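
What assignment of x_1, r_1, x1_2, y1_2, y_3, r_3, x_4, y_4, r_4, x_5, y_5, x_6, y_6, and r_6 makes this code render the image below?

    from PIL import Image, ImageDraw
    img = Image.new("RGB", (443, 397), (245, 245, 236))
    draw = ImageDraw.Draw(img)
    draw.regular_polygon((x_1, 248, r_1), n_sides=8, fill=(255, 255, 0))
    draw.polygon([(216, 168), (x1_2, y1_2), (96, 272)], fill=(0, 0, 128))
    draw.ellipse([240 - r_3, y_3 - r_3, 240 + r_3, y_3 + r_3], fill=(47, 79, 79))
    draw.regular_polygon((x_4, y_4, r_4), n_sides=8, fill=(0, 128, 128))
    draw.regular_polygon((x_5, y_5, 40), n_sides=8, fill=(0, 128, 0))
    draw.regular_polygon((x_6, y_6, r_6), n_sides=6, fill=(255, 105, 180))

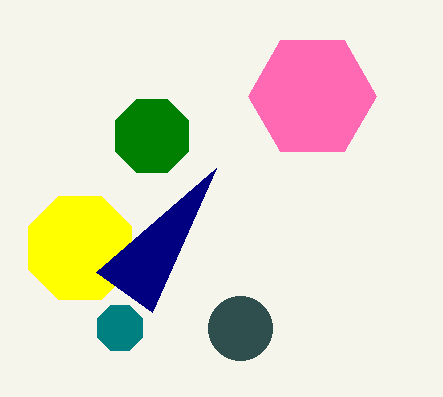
x_1 = 80, r_1 = 56, x1_2 = 152, y1_2 = 312, y_3 = 328, r_3 = 32, x_4 = 120, y_4 = 328, r_4 = 24, x_5 = 152, y_5 = 136, x_6 = 312, y_6 = 96, r_6 = 64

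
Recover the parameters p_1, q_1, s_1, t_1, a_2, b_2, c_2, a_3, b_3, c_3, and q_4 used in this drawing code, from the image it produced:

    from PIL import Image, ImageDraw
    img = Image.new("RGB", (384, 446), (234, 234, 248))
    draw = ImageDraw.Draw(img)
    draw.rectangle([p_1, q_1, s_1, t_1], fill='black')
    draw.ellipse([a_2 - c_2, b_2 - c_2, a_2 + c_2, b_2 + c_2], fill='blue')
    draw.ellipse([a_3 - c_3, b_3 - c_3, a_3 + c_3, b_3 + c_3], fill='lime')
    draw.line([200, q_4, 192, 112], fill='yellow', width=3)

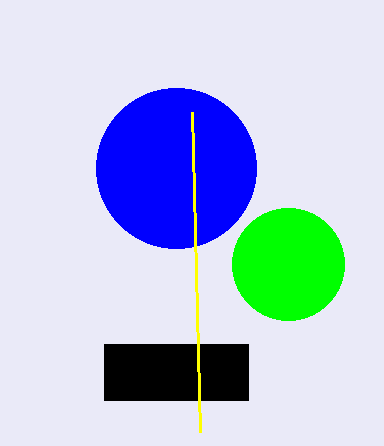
p_1 = 104; q_1 = 344; s_1 = 248; t_1 = 400; a_2 = 176; b_2 = 168; c_2 = 80; a_3 = 288; b_3 = 264; c_3 = 56; q_4 = 432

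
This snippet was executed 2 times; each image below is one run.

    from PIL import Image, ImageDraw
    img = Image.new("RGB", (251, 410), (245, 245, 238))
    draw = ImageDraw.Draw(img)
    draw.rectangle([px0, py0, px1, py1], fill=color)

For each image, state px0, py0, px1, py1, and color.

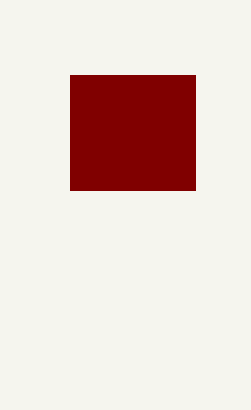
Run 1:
px0 = 70; py0 = 75; px1 = 195; py1 = 190; color = 'maroon'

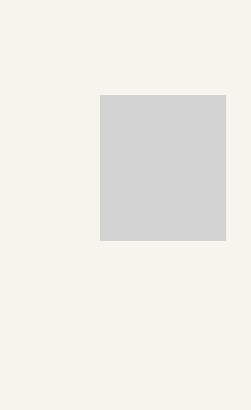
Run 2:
px0 = 100
py0 = 95
px1 = 225
py1 = 240
color = 'lightgray'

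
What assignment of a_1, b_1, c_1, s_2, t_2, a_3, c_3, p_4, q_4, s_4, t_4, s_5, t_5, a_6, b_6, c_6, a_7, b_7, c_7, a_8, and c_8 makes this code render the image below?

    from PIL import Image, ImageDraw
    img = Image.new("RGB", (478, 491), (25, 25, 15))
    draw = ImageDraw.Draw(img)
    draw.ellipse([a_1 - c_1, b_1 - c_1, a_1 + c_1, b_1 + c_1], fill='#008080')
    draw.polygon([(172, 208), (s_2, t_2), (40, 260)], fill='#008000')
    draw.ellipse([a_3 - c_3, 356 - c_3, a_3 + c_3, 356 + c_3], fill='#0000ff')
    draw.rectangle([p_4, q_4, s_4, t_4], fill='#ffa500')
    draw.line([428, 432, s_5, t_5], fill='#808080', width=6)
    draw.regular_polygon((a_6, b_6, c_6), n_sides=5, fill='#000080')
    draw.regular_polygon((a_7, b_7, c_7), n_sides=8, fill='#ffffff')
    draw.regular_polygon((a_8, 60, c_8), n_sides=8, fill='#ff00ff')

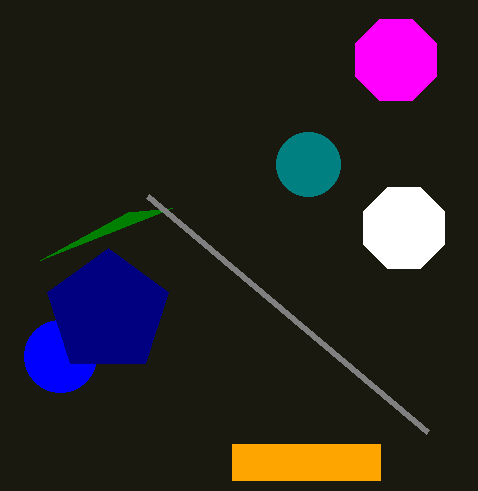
a_1 = 308; b_1 = 164; c_1 = 32; s_2 = 128; t_2 = 212; a_3 = 60; c_3 = 36; p_4 = 232; q_4 = 444; s_4 = 380; t_4 = 480; s_5 = 148; t_5 = 196; a_6 = 108; b_6 = 312; c_6 = 64; a_7 = 404; b_7 = 228; c_7 = 44; a_8 = 396; c_8 = 44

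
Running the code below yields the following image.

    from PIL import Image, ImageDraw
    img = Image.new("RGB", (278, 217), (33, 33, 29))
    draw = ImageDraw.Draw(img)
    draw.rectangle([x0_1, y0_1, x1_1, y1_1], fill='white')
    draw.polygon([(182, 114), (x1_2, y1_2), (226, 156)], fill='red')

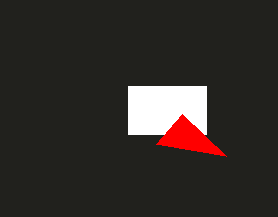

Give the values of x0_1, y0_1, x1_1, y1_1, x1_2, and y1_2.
x0_1 = 128, y0_1 = 86, x1_1 = 206, y1_1 = 134, x1_2 = 156, y1_2 = 144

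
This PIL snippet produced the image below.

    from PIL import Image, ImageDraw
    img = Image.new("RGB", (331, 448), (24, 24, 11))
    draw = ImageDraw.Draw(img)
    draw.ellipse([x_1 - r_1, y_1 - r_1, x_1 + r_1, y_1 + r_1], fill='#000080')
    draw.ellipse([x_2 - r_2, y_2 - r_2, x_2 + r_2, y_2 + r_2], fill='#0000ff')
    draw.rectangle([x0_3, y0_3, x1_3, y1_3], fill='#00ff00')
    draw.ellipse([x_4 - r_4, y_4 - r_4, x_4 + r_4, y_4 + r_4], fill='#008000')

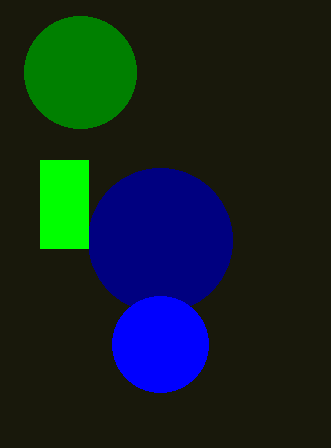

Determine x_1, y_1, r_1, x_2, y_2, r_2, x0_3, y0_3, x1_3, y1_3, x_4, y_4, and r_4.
x_1 = 160, y_1 = 240, r_1 = 72, x_2 = 160, y_2 = 344, r_2 = 48, x0_3 = 40, y0_3 = 160, x1_3 = 88, y1_3 = 248, x_4 = 80, y_4 = 72, r_4 = 56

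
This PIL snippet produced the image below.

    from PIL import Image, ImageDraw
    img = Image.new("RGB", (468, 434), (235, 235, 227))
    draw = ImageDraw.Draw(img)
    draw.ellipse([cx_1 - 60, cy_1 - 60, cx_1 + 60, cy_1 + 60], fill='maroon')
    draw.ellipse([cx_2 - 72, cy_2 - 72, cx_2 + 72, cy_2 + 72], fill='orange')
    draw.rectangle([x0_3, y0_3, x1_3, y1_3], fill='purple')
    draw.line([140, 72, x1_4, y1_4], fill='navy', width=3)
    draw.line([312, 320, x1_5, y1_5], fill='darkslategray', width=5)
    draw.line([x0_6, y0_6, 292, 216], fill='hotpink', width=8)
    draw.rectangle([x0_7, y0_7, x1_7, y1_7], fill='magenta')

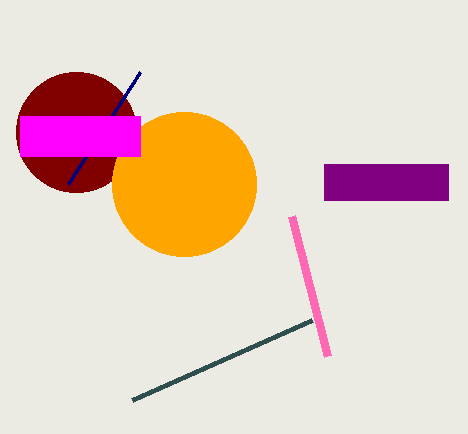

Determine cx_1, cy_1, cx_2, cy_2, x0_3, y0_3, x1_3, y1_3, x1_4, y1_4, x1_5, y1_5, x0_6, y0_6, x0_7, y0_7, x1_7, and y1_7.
cx_1 = 76, cy_1 = 132, cx_2 = 184, cy_2 = 184, x0_3 = 324, y0_3 = 164, x1_3 = 448, y1_3 = 200, x1_4 = 68, y1_4 = 184, x1_5 = 132, y1_5 = 400, x0_6 = 328, y0_6 = 356, x0_7 = 20, y0_7 = 116, x1_7 = 140, y1_7 = 156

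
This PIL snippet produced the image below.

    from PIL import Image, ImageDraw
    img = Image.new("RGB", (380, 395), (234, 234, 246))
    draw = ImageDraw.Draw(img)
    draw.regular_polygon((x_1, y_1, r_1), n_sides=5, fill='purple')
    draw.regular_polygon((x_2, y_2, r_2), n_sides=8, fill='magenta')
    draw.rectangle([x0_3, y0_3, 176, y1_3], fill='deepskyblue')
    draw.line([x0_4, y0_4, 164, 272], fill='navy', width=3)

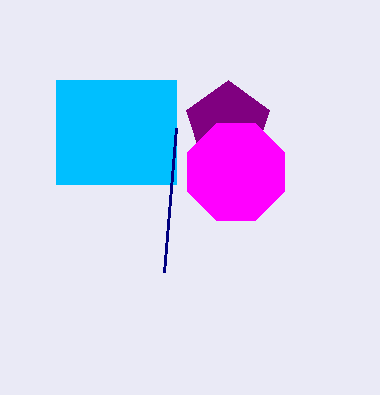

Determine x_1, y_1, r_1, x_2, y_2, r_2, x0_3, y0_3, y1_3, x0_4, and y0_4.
x_1 = 228
y_1 = 124
r_1 = 44
x_2 = 236
y_2 = 172
r_2 = 52
x0_3 = 56
y0_3 = 80
y1_3 = 184
x0_4 = 176
y0_4 = 128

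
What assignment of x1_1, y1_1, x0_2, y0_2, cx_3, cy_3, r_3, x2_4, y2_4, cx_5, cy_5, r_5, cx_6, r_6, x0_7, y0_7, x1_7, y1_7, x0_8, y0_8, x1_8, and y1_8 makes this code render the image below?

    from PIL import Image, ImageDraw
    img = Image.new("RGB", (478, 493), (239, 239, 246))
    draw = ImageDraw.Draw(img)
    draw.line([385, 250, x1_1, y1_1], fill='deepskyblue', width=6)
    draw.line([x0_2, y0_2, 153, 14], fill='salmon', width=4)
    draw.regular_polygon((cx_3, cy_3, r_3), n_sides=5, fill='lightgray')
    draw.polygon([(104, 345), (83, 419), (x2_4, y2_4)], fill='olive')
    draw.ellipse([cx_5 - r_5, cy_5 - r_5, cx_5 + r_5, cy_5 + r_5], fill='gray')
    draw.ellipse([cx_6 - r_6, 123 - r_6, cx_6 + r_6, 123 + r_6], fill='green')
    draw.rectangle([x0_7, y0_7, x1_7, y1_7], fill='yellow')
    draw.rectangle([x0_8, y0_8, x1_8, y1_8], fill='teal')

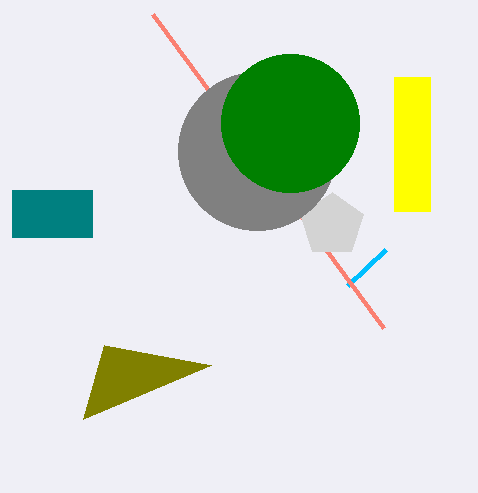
x1_1 = 347; y1_1 = 286; x0_2 = 384; y0_2 = 328; cx_3 = 332; cy_3 = 225; r_3 = 33; x2_4 = 211; y2_4 = 365; cx_5 = 257; cy_5 = 151; r_5 = 79; cx_6 = 290; r_6 = 69; x0_7 = 394; y0_7 = 77; x1_7 = 430; y1_7 = 211; x0_8 = 12; y0_8 = 190; x1_8 = 92; y1_8 = 237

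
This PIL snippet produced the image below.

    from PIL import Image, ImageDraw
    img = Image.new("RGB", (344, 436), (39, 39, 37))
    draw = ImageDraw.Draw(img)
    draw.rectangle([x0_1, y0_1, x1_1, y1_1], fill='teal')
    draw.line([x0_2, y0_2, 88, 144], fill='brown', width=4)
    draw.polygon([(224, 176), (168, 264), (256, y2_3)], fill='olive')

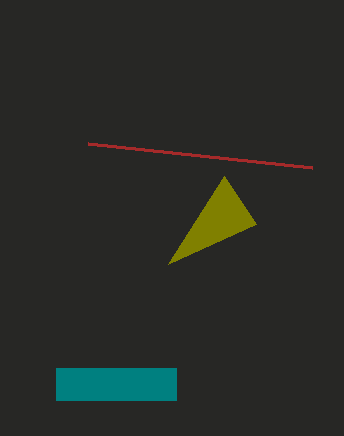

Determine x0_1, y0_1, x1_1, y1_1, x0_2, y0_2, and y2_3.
x0_1 = 56
y0_1 = 368
x1_1 = 176
y1_1 = 400
x0_2 = 312
y0_2 = 168
y2_3 = 224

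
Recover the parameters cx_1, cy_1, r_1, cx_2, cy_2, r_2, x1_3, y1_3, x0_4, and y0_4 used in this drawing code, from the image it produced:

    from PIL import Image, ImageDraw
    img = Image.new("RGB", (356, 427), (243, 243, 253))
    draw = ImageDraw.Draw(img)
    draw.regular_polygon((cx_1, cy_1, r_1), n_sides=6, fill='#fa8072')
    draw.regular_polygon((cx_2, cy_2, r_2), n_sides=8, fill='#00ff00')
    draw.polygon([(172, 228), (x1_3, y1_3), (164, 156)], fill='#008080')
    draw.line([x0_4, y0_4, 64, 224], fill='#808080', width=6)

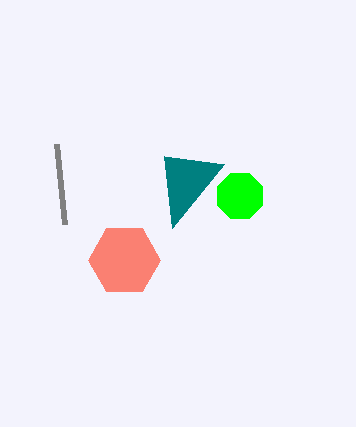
cx_1 = 124, cy_1 = 260, r_1 = 36, cx_2 = 240, cy_2 = 196, r_2 = 24, x1_3 = 224, y1_3 = 164, x0_4 = 56, y0_4 = 144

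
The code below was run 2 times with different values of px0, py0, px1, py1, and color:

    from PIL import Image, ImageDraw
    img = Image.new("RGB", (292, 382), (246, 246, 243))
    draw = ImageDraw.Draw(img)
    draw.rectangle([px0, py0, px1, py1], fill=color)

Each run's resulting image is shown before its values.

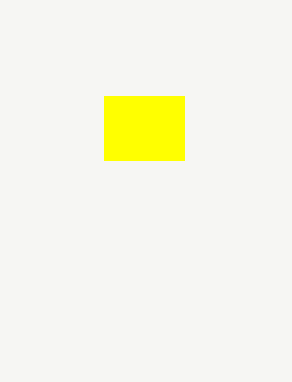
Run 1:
px0 = 104, py0 = 96, px1 = 184, py1 = 160, color = 'yellow'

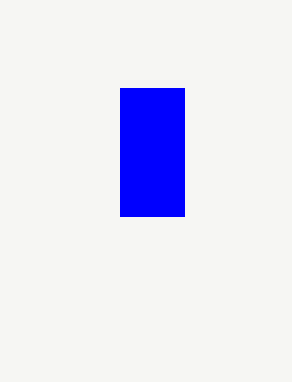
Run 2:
px0 = 120
py0 = 88
px1 = 184
py1 = 216
color = 'blue'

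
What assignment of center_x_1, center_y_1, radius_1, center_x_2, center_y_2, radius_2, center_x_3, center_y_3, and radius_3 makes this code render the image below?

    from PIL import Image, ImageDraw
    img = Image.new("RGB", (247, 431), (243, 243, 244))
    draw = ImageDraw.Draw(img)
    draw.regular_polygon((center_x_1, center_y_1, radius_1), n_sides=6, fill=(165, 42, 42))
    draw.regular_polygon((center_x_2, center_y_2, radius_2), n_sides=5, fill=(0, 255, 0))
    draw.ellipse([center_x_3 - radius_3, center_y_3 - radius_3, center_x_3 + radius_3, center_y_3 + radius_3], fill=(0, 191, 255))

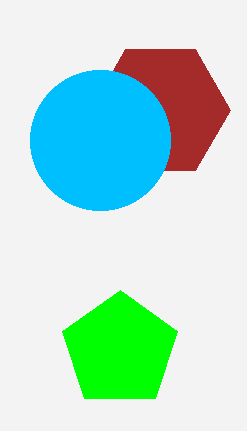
center_x_1 = 160, center_y_1 = 110, radius_1 = 70, center_x_2 = 120, center_y_2 = 350, radius_2 = 60, center_x_3 = 100, center_y_3 = 140, radius_3 = 70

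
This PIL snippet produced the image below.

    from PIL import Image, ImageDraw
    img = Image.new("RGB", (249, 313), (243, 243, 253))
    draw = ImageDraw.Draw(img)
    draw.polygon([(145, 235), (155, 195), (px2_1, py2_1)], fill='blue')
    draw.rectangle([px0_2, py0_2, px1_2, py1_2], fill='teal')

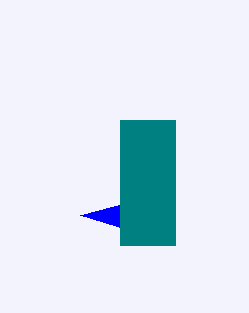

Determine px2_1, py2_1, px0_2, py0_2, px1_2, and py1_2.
px2_1 = 80; py2_1 = 215; px0_2 = 120; py0_2 = 120; px1_2 = 175; py1_2 = 245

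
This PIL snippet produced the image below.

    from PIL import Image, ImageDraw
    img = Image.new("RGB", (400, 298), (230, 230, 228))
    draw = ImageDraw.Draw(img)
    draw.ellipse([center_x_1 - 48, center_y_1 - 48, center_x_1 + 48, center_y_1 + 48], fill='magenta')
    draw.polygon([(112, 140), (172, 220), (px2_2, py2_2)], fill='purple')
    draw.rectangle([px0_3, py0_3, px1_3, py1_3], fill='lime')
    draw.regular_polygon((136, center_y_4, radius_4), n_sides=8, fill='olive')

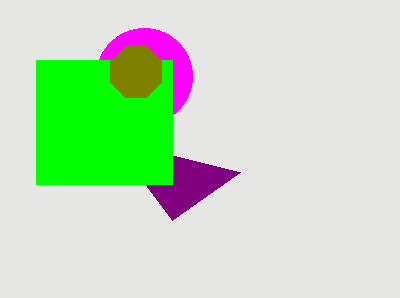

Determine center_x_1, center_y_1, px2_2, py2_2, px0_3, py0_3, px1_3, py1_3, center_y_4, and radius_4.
center_x_1 = 144
center_y_1 = 76
px2_2 = 240
py2_2 = 172
px0_3 = 36
py0_3 = 60
px1_3 = 172
py1_3 = 184
center_y_4 = 72
radius_4 = 28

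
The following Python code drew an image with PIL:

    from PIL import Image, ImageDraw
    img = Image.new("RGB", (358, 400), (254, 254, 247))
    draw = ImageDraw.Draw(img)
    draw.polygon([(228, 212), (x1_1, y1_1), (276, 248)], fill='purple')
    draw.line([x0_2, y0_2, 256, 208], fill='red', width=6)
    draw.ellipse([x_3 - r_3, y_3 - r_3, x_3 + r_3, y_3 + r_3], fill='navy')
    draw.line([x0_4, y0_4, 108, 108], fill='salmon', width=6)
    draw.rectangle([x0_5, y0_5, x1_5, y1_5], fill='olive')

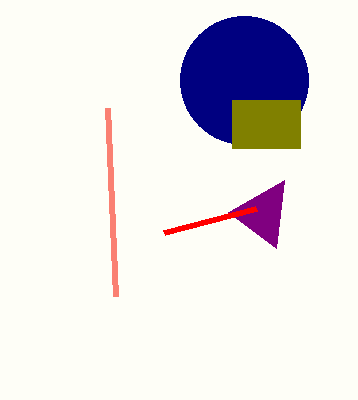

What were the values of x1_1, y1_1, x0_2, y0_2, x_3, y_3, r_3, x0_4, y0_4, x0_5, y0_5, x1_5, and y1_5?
x1_1 = 284
y1_1 = 180
x0_2 = 164
y0_2 = 232
x_3 = 244
y_3 = 80
r_3 = 64
x0_4 = 116
y0_4 = 296
x0_5 = 232
y0_5 = 100
x1_5 = 300
y1_5 = 148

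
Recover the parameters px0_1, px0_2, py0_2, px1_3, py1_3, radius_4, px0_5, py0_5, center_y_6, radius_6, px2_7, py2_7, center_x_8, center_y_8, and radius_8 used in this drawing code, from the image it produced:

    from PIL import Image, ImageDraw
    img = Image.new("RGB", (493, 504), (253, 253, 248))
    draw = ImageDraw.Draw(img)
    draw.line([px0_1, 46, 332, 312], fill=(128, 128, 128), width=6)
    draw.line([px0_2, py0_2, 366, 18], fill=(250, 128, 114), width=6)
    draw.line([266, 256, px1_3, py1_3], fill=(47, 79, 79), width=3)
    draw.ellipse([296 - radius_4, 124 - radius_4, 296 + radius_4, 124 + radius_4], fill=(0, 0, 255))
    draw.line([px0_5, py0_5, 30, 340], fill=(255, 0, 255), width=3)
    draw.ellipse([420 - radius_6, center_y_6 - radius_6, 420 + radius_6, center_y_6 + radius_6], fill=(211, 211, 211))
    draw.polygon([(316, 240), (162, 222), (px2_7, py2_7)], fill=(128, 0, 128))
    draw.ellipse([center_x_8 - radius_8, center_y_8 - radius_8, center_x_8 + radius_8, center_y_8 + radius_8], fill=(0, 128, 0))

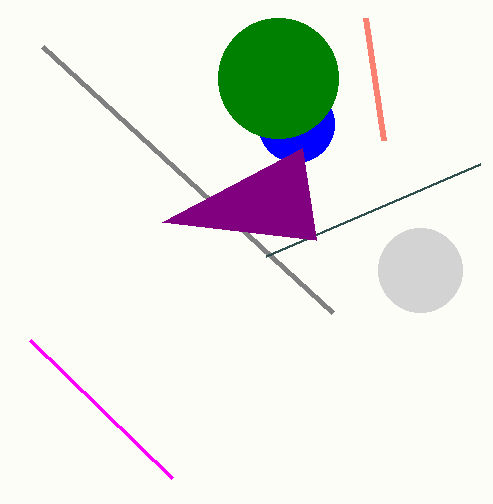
px0_1 = 42; px0_2 = 384; py0_2 = 140; px1_3 = 480; py1_3 = 164; radius_4 = 38; px0_5 = 172; py0_5 = 478; center_y_6 = 270; radius_6 = 42; px2_7 = 302; py2_7 = 148; center_x_8 = 278; center_y_8 = 78; radius_8 = 60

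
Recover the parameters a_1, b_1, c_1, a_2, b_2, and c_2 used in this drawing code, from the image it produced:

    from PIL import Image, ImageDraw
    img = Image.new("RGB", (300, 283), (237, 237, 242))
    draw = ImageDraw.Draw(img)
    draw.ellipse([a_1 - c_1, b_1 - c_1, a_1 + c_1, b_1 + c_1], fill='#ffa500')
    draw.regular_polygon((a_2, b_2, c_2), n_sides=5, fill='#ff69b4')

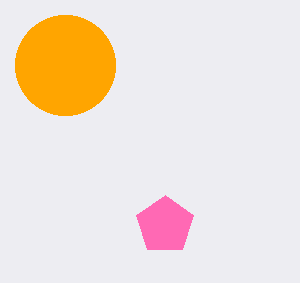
a_1 = 65
b_1 = 65
c_1 = 50
a_2 = 165
b_2 = 225
c_2 = 30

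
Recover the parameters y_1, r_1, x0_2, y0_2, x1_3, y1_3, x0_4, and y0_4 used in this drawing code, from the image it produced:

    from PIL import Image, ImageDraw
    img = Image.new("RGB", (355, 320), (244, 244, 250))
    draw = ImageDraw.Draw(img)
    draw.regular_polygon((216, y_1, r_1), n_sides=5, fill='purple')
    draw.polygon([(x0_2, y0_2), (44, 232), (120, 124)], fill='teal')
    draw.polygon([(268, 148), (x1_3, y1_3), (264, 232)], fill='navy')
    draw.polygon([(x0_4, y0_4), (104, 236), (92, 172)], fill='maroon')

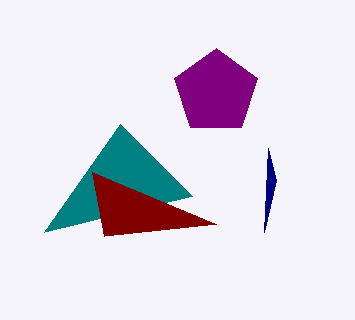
y_1 = 92, r_1 = 44, x0_2 = 192, y0_2 = 196, x1_3 = 276, y1_3 = 180, x0_4 = 216, y0_4 = 224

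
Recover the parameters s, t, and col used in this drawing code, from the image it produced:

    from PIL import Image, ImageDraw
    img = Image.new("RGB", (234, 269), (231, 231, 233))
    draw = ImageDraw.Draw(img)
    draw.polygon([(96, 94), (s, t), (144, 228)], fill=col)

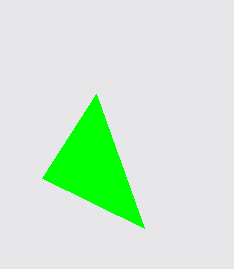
s = 42
t = 178
col = 'lime'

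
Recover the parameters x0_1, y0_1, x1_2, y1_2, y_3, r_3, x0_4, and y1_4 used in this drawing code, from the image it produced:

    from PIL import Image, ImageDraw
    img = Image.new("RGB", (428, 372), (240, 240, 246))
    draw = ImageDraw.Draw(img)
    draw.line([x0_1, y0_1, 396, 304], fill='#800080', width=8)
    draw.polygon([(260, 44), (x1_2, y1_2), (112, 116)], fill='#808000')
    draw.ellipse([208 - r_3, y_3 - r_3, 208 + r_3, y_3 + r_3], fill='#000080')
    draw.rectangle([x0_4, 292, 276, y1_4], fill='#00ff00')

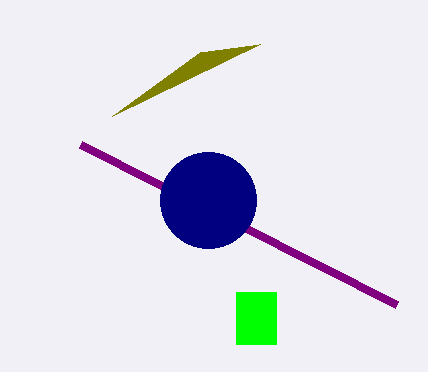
x0_1 = 80, y0_1 = 144, x1_2 = 200, y1_2 = 52, y_3 = 200, r_3 = 48, x0_4 = 236, y1_4 = 344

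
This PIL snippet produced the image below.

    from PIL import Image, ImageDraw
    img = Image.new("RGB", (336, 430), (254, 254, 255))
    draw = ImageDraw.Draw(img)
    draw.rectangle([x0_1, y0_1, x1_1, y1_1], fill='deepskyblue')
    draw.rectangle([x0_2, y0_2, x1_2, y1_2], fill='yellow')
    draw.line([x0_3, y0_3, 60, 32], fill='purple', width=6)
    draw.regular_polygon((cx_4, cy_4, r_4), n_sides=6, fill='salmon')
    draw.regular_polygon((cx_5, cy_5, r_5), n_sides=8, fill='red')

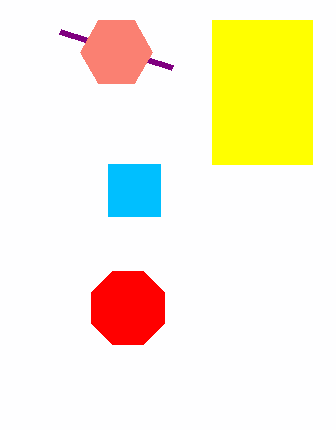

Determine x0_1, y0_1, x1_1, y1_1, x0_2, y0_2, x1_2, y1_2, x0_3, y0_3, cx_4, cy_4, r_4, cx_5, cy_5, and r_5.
x0_1 = 108; y0_1 = 164; x1_1 = 160; y1_1 = 216; x0_2 = 212; y0_2 = 20; x1_2 = 312; y1_2 = 164; x0_3 = 172; y0_3 = 68; cx_4 = 116; cy_4 = 52; r_4 = 36; cx_5 = 128; cy_5 = 308; r_5 = 40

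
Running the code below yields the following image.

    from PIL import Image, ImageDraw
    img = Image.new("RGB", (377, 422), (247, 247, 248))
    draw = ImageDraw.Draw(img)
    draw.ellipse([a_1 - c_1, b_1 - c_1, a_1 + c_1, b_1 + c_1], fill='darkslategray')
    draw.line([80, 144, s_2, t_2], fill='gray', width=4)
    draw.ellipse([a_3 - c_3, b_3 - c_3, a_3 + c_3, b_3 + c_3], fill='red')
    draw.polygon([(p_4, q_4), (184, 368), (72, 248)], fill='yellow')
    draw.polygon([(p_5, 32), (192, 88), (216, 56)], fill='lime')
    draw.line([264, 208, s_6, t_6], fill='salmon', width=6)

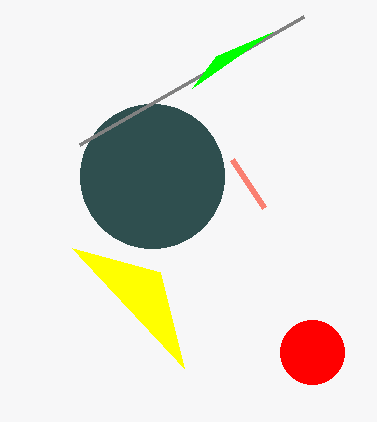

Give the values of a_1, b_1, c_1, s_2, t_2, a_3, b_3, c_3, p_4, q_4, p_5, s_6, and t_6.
a_1 = 152; b_1 = 176; c_1 = 72; s_2 = 304; t_2 = 16; a_3 = 312; b_3 = 352; c_3 = 32; p_4 = 160; q_4 = 272; p_5 = 272; s_6 = 232; t_6 = 160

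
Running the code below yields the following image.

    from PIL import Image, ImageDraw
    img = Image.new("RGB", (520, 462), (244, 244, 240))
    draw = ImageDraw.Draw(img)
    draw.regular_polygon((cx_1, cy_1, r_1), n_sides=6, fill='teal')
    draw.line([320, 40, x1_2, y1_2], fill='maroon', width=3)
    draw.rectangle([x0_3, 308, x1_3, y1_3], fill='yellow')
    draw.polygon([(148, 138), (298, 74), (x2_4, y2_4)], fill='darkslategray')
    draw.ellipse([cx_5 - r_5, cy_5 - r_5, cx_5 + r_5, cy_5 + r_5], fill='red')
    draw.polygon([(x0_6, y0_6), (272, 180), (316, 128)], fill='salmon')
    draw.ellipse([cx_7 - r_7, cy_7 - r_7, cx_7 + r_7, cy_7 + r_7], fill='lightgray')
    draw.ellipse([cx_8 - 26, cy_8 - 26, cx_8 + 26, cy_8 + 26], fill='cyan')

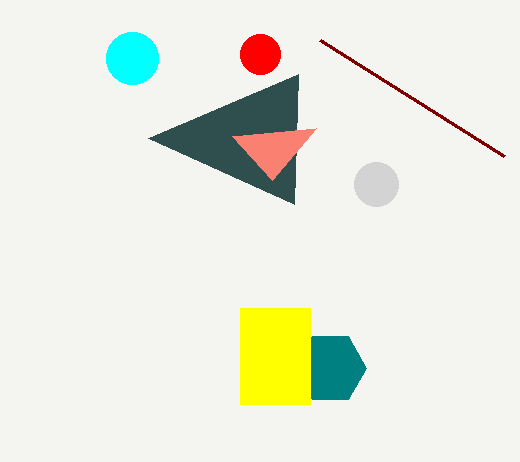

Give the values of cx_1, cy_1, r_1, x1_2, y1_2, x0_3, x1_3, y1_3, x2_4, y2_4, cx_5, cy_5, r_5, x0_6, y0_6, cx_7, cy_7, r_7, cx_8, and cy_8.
cx_1 = 330, cy_1 = 368, r_1 = 36, x1_2 = 504, y1_2 = 156, x0_3 = 240, x1_3 = 310, y1_3 = 404, x2_4 = 294, y2_4 = 204, cx_5 = 260, cy_5 = 54, r_5 = 20, x0_6 = 232, y0_6 = 136, cx_7 = 376, cy_7 = 184, r_7 = 22, cx_8 = 132, cy_8 = 58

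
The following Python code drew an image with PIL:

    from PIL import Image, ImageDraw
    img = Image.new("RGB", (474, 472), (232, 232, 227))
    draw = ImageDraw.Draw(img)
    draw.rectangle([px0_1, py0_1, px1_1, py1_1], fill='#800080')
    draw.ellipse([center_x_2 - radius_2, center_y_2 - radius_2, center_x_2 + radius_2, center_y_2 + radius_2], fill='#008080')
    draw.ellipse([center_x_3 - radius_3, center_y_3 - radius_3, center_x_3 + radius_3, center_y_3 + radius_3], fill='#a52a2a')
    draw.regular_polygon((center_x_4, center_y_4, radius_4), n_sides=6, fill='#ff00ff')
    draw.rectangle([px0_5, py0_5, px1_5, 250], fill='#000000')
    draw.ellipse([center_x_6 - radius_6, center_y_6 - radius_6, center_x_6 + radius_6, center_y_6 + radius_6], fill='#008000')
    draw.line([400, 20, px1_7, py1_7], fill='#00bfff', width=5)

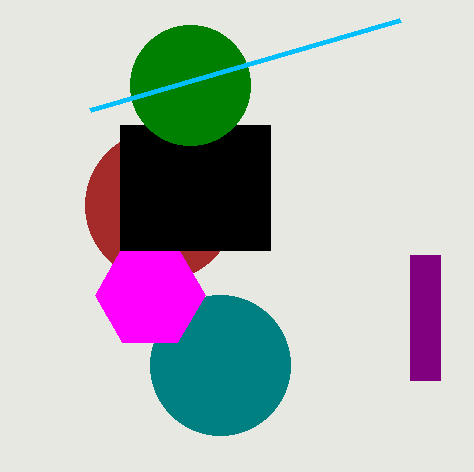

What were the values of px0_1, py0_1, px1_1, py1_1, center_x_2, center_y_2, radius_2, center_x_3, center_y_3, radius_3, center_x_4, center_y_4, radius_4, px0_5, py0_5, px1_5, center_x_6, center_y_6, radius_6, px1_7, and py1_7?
px0_1 = 410; py0_1 = 255; px1_1 = 440; py1_1 = 380; center_x_2 = 220; center_y_2 = 365; radius_2 = 70; center_x_3 = 160; center_y_3 = 205; radius_3 = 75; center_x_4 = 150; center_y_4 = 295; radius_4 = 55; px0_5 = 120; py0_5 = 125; px1_5 = 270; center_x_6 = 190; center_y_6 = 85; radius_6 = 60; px1_7 = 90; py1_7 = 110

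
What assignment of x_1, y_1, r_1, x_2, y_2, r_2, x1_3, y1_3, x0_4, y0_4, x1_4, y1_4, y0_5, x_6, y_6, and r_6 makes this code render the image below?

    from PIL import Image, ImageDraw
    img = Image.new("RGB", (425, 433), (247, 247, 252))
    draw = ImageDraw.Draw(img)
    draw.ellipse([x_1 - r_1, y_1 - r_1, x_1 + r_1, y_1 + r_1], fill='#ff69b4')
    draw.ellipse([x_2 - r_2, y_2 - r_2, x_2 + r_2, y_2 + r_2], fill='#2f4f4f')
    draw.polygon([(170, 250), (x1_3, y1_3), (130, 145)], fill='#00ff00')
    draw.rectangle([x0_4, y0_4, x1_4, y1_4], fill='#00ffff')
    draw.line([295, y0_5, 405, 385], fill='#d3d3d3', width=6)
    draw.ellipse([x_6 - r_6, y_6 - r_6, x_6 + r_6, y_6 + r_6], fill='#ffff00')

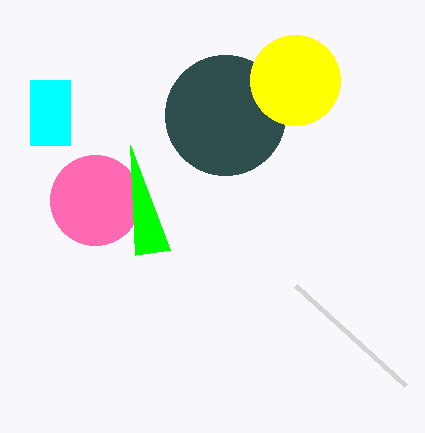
x_1 = 95, y_1 = 200, r_1 = 45, x_2 = 225, y_2 = 115, r_2 = 60, x1_3 = 135, y1_3 = 255, x0_4 = 30, y0_4 = 80, x1_4 = 70, y1_4 = 145, y0_5 = 285, x_6 = 295, y_6 = 80, r_6 = 45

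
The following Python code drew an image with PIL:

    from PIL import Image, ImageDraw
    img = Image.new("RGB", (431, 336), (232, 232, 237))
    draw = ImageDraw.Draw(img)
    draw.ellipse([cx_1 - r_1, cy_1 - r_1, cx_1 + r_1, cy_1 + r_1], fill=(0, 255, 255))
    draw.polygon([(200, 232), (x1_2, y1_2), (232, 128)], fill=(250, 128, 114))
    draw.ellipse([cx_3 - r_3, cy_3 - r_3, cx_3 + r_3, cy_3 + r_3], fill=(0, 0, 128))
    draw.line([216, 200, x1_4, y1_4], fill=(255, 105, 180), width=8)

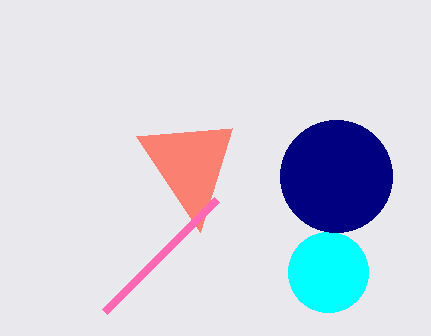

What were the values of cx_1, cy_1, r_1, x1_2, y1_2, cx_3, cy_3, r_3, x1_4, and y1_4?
cx_1 = 328, cy_1 = 272, r_1 = 40, x1_2 = 136, y1_2 = 136, cx_3 = 336, cy_3 = 176, r_3 = 56, x1_4 = 104, y1_4 = 312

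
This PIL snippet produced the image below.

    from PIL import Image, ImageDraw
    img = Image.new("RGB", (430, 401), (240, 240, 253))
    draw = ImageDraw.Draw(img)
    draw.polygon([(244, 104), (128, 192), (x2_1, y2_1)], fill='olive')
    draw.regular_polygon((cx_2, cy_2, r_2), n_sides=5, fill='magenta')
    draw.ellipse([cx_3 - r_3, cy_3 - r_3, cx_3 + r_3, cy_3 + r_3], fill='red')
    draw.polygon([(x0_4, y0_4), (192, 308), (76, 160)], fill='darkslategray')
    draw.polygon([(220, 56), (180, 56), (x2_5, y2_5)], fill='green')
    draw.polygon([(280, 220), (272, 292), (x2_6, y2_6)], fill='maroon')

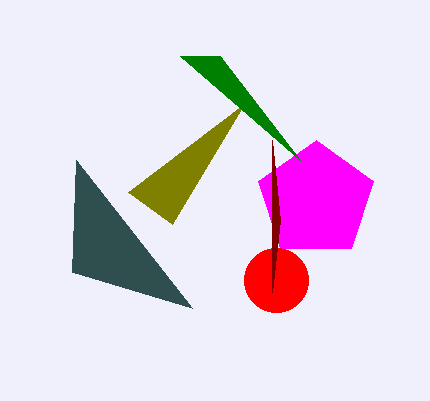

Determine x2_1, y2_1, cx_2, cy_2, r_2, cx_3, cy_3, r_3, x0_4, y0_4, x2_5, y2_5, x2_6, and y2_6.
x2_1 = 172, y2_1 = 224, cx_2 = 316, cy_2 = 200, r_2 = 60, cx_3 = 276, cy_3 = 280, r_3 = 32, x0_4 = 72, y0_4 = 272, x2_5 = 300, y2_5 = 160, x2_6 = 272, y2_6 = 140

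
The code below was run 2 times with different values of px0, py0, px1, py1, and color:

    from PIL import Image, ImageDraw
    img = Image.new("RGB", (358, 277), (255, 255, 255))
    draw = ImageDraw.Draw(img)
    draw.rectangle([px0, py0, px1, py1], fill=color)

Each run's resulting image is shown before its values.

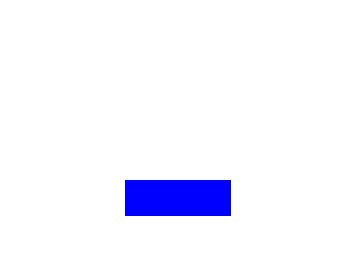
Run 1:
px0 = 125, py0 = 180, px1 = 230, py1 = 215, color = 'blue'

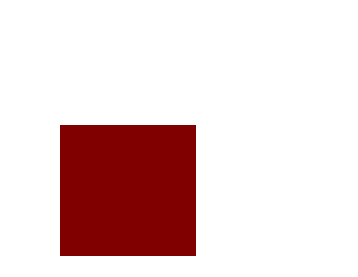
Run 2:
px0 = 60
py0 = 125
px1 = 195
py1 = 255
color = 'maroon'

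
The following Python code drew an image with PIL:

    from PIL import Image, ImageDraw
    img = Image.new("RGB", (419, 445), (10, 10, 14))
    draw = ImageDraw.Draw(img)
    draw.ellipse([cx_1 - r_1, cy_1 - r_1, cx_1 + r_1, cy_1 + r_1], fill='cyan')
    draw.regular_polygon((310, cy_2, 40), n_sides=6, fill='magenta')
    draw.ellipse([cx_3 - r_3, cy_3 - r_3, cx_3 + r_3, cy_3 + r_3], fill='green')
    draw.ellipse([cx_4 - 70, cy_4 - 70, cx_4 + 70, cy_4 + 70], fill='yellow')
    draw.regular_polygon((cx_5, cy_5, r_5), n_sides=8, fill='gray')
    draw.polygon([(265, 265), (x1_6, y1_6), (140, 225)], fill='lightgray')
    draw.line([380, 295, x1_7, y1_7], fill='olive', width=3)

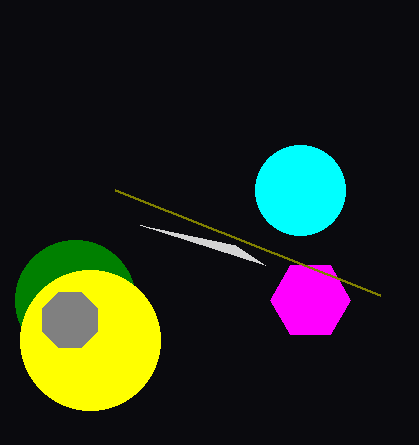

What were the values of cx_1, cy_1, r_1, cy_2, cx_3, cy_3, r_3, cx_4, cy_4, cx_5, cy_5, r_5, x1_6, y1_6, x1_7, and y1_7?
cx_1 = 300; cy_1 = 190; r_1 = 45; cy_2 = 300; cx_3 = 75; cy_3 = 300; r_3 = 60; cx_4 = 90; cy_4 = 340; cx_5 = 70; cy_5 = 320; r_5 = 30; x1_6 = 235; y1_6 = 245; x1_7 = 115; y1_7 = 190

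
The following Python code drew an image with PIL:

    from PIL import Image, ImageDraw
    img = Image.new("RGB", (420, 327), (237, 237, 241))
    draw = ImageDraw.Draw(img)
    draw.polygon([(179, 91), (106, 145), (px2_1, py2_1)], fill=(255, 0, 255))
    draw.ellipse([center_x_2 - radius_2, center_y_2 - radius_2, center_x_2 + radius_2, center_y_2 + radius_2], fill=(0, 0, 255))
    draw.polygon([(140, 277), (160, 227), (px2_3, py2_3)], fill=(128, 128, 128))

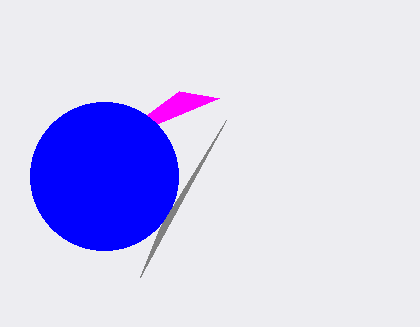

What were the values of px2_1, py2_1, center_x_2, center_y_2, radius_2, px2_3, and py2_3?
px2_1 = 219
py2_1 = 98
center_x_2 = 104
center_y_2 = 176
radius_2 = 74
px2_3 = 226
py2_3 = 120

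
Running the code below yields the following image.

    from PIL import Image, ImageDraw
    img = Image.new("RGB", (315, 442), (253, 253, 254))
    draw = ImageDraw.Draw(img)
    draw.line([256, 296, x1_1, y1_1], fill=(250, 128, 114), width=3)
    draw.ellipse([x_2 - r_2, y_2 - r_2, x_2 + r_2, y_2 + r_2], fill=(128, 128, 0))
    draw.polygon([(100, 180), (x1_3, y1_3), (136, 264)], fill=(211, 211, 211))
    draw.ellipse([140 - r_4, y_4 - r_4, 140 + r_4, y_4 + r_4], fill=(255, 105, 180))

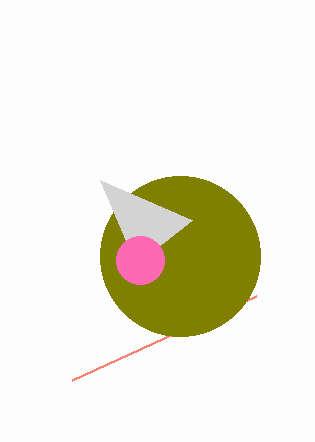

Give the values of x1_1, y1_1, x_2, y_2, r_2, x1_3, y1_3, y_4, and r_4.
x1_1 = 72
y1_1 = 380
x_2 = 180
y_2 = 256
r_2 = 80
x1_3 = 192
y1_3 = 220
y_4 = 260
r_4 = 24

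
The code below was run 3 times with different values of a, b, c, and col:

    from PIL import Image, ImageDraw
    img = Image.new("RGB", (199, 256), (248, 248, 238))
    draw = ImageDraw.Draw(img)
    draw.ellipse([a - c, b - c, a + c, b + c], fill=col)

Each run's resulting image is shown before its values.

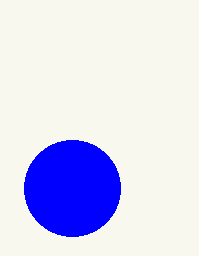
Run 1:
a = 72; b = 188; c = 48; col = 'blue'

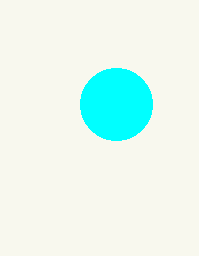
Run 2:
a = 116, b = 104, c = 36, col = 'cyan'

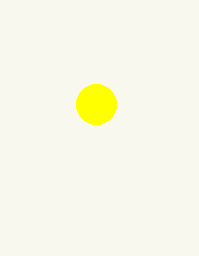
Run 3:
a = 96
b = 104
c = 20
col = 'yellow'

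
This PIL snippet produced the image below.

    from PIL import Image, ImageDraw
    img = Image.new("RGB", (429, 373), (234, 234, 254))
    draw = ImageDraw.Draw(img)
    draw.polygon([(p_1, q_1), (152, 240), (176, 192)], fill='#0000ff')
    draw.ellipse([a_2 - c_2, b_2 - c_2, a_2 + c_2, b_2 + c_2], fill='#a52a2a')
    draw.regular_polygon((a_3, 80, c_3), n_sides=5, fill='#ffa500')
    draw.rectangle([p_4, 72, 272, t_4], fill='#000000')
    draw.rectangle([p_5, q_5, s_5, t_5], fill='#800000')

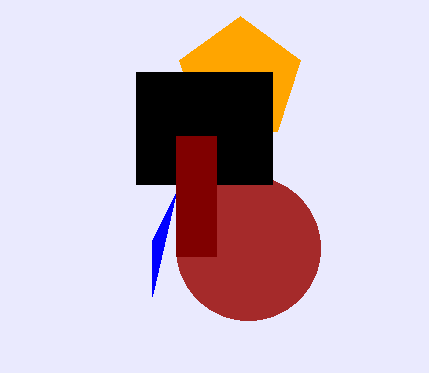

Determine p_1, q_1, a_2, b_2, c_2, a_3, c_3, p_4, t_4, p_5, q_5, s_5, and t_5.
p_1 = 152; q_1 = 296; a_2 = 248; b_2 = 248; c_2 = 72; a_3 = 240; c_3 = 64; p_4 = 136; t_4 = 184; p_5 = 176; q_5 = 136; s_5 = 216; t_5 = 256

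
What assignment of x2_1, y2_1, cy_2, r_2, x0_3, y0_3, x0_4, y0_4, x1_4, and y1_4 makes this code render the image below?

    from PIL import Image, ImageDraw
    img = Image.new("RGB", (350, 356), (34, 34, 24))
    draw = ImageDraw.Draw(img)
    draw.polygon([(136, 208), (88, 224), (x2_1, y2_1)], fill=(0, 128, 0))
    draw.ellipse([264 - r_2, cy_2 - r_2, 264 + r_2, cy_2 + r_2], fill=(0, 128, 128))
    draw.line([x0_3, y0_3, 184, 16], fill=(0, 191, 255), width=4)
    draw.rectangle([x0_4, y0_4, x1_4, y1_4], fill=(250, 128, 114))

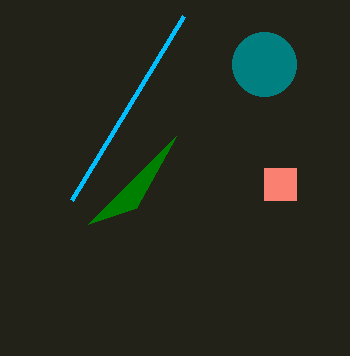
x2_1 = 176
y2_1 = 136
cy_2 = 64
r_2 = 32
x0_3 = 72
y0_3 = 200
x0_4 = 264
y0_4 = 168
x1_4 = 296
y1_4 = 200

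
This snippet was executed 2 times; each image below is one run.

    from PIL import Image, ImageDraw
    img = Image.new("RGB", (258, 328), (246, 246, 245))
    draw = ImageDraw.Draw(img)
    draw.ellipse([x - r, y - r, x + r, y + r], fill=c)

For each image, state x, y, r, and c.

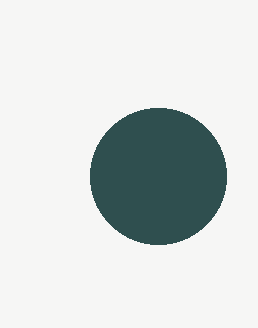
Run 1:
x = 158; y = 176; r = 68; c = 'darkslategray'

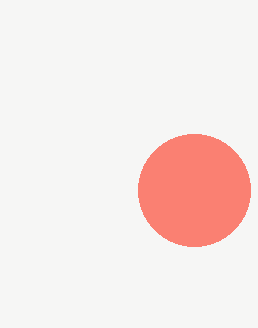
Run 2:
x = 194
y = 190
r = 56
c = 'salmon'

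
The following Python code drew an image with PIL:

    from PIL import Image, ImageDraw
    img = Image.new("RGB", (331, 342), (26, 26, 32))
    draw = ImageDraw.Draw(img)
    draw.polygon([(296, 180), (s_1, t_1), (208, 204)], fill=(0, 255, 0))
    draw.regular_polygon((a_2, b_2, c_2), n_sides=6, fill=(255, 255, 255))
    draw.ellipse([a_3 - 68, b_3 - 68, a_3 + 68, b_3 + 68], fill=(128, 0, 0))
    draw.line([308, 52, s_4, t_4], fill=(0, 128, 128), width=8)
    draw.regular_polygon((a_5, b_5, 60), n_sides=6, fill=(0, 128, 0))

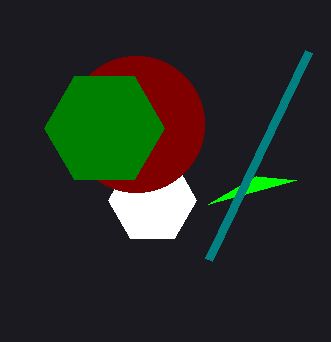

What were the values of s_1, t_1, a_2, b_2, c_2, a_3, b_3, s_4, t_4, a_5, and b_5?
s_1 = 256; t_1 = 176; a_2 = 152; b_2 = 200; c_2 = 44; a_3 = 136; b_3 = 124; s_4 = 208; t_4 = 260; a_5 = 104; b_5 = 128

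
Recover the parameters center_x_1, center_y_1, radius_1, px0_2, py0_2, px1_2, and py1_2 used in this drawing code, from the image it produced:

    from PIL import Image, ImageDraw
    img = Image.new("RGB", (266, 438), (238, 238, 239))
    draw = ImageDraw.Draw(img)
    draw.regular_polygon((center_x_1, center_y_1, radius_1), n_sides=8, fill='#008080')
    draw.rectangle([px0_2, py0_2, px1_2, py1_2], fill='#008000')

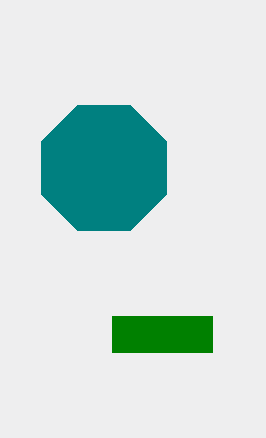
center_x_1 = 104, center_y_1 = 168, radius_1 = 68, px0_2 = 112, py0_2 = 316, px1_2 = 212, py1_2 = 352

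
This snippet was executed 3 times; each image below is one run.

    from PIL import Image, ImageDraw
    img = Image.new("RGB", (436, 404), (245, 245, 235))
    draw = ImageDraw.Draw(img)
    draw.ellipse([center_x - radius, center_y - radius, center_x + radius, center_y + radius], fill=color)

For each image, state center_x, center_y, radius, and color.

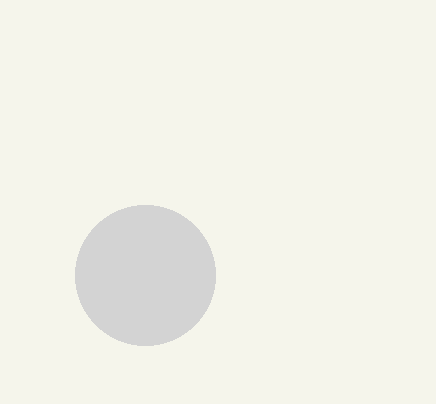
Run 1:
center_x = 145
center_y = 275
radius = 70
color = 'lightgray'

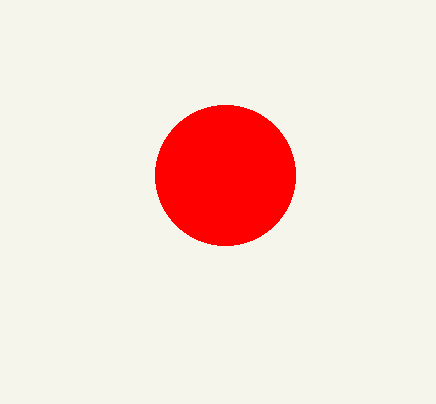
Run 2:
center_x = 225; center_y = 175; radius = 70; color = 'red'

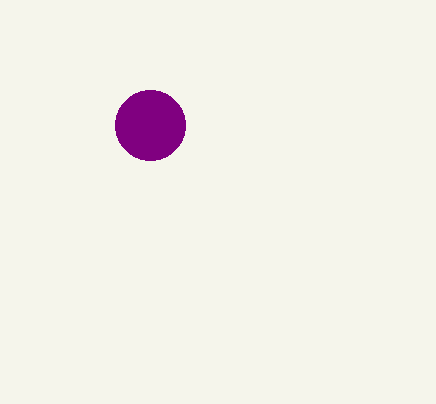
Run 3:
center_x = 150, center_y = 125, radius = 35, color = 'purple'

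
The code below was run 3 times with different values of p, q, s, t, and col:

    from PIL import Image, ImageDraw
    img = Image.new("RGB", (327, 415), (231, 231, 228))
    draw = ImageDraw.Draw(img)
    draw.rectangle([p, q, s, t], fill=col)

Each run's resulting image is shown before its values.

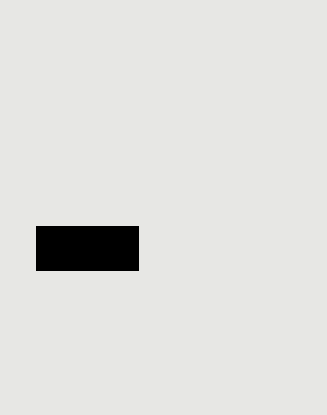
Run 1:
p = 36; q = 226; s = 138; t = 270; col = 'black'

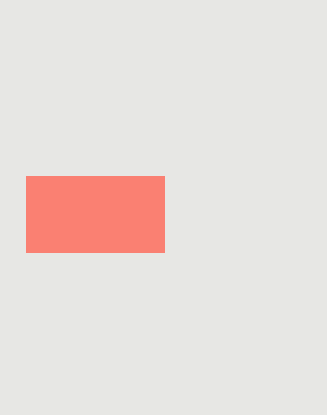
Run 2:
p = 26, q = 176, s = 164, t = 252, col = 'salmon'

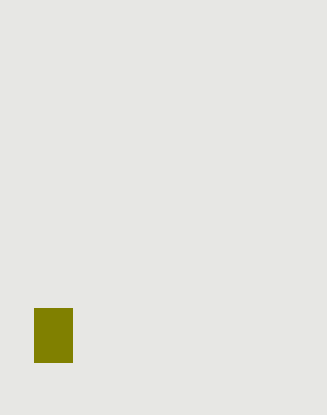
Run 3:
p = 34; q = 308; s = 72; t = 362; col = 'olive'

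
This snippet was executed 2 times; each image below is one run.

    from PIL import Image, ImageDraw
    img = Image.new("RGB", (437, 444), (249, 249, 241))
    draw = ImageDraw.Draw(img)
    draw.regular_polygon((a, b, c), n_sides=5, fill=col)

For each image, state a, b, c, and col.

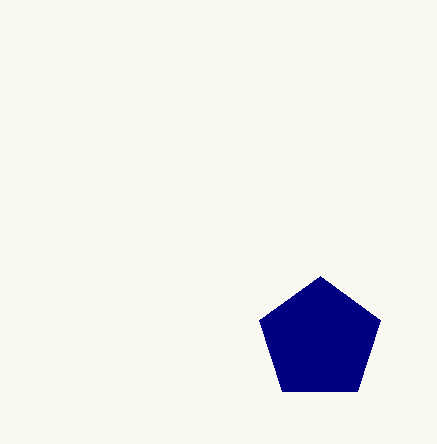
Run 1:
a = 320; b = 340; c = 64; col = 'navy'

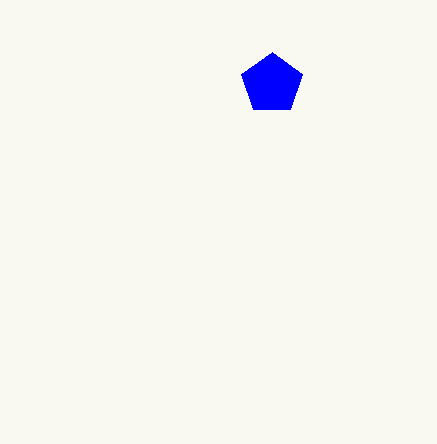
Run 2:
a = 272; b = 84; c = 32; col = 'blue'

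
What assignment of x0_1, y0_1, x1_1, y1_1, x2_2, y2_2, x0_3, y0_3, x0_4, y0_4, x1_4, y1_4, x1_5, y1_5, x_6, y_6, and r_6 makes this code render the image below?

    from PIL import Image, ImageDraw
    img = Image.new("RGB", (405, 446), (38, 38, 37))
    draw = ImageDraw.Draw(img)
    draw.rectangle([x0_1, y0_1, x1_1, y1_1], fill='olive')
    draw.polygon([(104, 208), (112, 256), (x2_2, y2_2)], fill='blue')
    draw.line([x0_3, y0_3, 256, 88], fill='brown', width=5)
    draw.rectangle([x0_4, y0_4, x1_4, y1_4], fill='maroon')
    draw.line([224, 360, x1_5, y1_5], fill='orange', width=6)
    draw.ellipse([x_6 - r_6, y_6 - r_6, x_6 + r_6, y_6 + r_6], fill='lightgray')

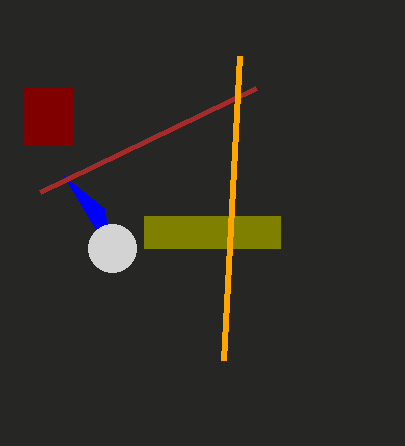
x0_1 = 144; y0_1 = 216; x1_1 = 280; y1_1 = 248; x2_2 = 64; y2_2 = 176; x0_3 = 40; y0_3 = 192; x0_4 = 24; y0_4 = 88; x1_4 = 72; y1_4 = 144; x1_5 = 240; y1_5 = 56; x_6 = 112; y_6 = 248; r_6 = 24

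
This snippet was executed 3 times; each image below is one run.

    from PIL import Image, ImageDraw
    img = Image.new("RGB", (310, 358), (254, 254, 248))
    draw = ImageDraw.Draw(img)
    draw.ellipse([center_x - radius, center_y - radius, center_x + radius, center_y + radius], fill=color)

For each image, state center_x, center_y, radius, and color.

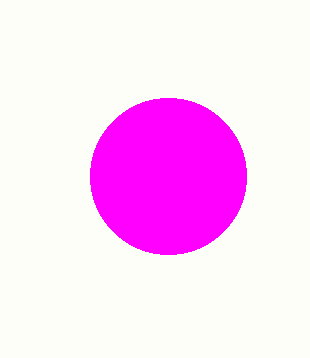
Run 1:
center_x = 168; center_y = 176; radius = 78; color = 'magenta'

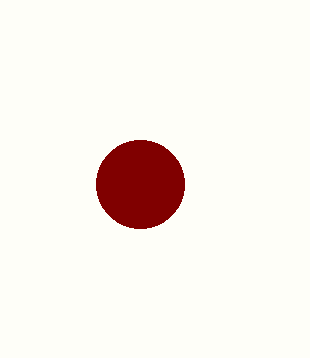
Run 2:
center_x = 140
center_y = 184
radius = 44
color = 'maroon'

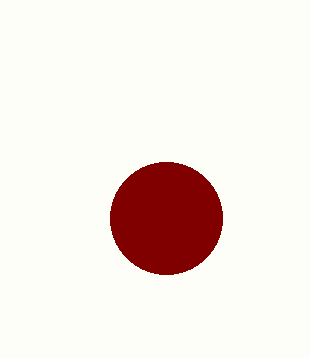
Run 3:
center_x = 166, center_y = 218, radius = 56, color = 'maroon'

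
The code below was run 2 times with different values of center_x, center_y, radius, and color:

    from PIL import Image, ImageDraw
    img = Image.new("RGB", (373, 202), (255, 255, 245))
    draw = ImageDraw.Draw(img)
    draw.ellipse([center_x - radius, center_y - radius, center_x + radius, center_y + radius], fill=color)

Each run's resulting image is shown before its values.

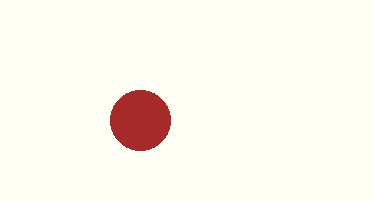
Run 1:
center_x = 140
center_y = 120
radius = 30
color = 'brown'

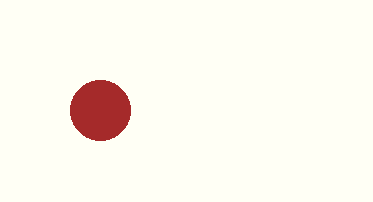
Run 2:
center_x = 100
center_y = 110
radius = 30
color = 'brown'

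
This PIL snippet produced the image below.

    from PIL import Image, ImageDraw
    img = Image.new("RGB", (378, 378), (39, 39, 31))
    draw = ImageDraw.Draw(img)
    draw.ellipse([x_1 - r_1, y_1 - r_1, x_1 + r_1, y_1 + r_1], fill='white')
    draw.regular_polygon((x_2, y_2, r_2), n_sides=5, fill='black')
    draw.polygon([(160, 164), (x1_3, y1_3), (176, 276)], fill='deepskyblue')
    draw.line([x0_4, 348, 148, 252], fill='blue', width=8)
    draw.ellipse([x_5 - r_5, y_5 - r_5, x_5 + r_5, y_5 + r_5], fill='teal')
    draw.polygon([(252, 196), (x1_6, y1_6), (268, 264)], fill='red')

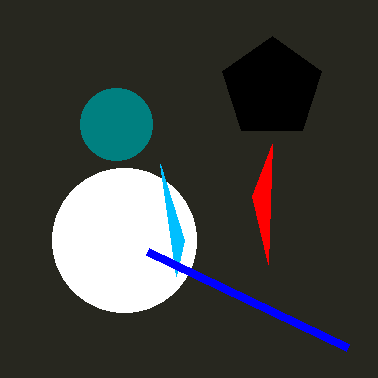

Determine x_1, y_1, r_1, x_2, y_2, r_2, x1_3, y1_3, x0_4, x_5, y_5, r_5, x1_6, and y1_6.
x_1 = 124; y_1 = 240; r_1 = 72; x_2 = 272; y_2 = 88; r_2 = 52; x1_3 = 184; y1_3 = 240; x0_4 = 348; x_5 = 116; y_5 = 124; r_5 = 36; x1_6 = 272; y1_6 = 144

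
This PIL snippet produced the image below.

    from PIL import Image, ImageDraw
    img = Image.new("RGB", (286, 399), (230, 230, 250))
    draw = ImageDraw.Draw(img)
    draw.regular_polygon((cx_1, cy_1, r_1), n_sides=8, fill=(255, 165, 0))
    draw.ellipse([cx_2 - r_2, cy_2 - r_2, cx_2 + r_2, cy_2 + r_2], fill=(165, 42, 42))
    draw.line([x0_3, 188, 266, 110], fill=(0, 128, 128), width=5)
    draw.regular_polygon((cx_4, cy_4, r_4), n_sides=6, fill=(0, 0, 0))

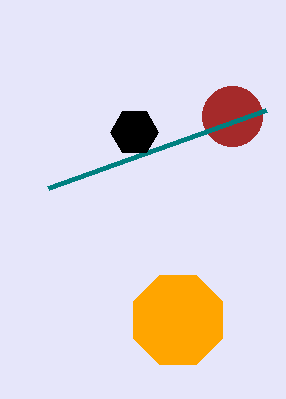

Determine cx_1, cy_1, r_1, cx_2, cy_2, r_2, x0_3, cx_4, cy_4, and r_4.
cx_1 = 178, cy_1 = 320, r_1 = 48, cx_2 = 232, cy_2 = 116, r_2 = 30, x0_3 = 48, cx_4 = 134, cy_4 = 132, r_4 = 24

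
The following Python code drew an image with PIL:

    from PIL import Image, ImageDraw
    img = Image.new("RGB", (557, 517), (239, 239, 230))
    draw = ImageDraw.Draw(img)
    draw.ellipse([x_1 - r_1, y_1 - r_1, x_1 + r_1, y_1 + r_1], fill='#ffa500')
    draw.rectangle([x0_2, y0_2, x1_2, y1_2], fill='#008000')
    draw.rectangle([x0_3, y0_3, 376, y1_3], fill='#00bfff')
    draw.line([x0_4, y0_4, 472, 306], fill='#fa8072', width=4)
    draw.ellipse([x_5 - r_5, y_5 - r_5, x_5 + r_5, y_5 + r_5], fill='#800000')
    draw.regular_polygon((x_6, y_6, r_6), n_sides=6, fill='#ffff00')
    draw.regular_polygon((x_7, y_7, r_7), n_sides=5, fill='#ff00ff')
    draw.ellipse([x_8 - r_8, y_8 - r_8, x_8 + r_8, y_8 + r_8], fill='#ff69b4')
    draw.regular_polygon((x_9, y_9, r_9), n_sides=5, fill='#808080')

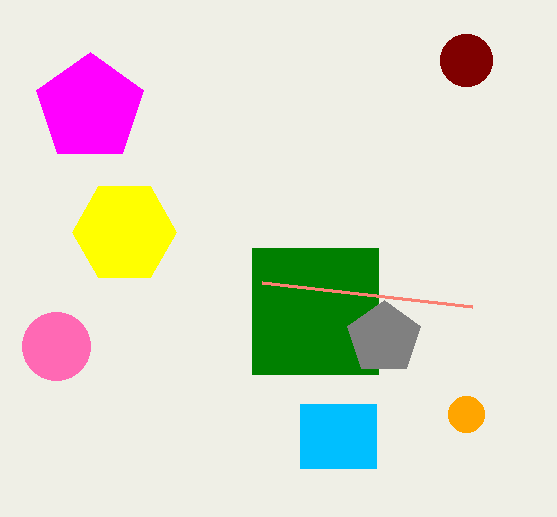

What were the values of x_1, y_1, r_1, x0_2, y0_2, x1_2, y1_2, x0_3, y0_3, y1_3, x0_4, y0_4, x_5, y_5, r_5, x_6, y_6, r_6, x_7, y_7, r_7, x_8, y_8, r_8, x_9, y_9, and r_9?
x_1 = 466; y_1 = 414; r_1 = 18; x0_2 = 252; y0_2 = 248; x1_2 = 378; y1_2 = 374; x0_3 = 300; y0_3 = 404; y1_3 = 468; x0_4 = 262; y0_4 = 282; x_5 = 466; y_5 = 60; r_5 = 26; x_6 = 124; y_6 = 232; r_6 = 52; x_7 = 90; y_7 = 108; r_7 = 56; x_8 = 56; y_8 = 346; r_8 = 34; x_9 = 384; y_9 = 338; r_9 = 38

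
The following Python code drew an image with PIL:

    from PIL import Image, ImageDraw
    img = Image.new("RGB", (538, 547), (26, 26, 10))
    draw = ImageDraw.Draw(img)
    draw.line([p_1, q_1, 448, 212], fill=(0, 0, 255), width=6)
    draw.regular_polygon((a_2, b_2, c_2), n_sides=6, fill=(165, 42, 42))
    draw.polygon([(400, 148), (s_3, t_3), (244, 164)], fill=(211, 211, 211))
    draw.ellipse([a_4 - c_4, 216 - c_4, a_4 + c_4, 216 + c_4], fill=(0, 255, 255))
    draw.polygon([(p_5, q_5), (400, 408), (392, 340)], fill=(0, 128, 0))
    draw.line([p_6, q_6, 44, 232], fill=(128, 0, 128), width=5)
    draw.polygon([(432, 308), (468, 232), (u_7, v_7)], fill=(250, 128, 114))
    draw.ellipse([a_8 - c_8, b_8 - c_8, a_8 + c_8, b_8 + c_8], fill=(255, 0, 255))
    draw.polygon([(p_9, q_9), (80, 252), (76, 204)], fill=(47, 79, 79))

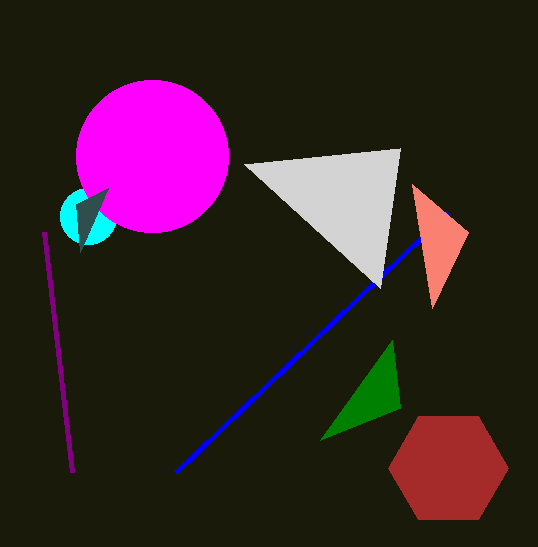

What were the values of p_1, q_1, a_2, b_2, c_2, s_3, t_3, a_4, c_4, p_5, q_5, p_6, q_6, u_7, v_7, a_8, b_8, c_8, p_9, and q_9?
p_1 = 176, q_1 = 472, a_2 = 448, b_2 = 468, c_2 = 60, s_3 = 380, t_3 = 288, a_4 = 88, c_4 = 28, p_5 = 320, q_5 = 440, p_6 = 72, q_6 = 472, u_7 = 412, v_7 = 184, a_8 = 152, b_8 = 156, c_8 = 76, p_9 = 108, q_9 = 188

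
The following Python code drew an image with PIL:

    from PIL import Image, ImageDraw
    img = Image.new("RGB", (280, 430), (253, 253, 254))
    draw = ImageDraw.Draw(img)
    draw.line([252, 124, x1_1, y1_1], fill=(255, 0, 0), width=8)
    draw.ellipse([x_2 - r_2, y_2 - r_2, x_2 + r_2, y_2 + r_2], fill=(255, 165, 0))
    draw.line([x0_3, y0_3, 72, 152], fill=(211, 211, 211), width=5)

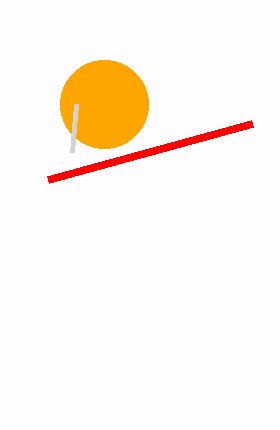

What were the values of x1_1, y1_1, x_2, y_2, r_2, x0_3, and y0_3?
x1_1 = 48; y1_1 = 180; x_2 = 104; y_2 = 104; r_2 = 44; x0_3 = 76; y0_3 = 104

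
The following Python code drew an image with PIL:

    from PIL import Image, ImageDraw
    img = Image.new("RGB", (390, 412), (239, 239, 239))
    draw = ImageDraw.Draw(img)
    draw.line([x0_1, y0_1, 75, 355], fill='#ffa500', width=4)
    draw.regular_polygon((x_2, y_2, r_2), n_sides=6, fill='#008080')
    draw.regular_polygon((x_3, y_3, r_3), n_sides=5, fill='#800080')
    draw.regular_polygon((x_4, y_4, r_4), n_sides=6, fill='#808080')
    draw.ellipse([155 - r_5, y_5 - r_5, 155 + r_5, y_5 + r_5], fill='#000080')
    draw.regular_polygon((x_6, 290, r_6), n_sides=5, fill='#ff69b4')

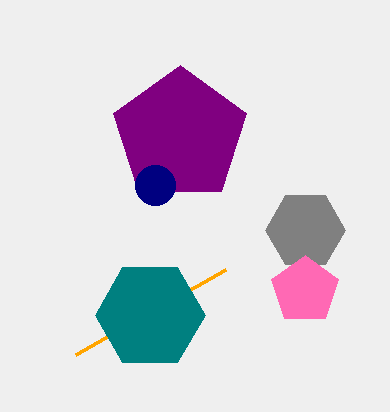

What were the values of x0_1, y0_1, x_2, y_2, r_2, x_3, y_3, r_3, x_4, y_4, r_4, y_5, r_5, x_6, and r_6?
x0_1 = 225
y0_1 = 270
x_2 = 150
y_2 = 315
r_2 = 55
x_3 = 180
y_3 = 135
r_3 = 70
x_4 = 305
y_4 = 230
r_4 = 40
y_5 = 185
r_5 = 20
x_6 = 305
r_6 = 35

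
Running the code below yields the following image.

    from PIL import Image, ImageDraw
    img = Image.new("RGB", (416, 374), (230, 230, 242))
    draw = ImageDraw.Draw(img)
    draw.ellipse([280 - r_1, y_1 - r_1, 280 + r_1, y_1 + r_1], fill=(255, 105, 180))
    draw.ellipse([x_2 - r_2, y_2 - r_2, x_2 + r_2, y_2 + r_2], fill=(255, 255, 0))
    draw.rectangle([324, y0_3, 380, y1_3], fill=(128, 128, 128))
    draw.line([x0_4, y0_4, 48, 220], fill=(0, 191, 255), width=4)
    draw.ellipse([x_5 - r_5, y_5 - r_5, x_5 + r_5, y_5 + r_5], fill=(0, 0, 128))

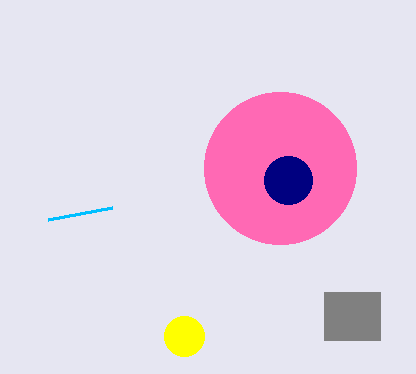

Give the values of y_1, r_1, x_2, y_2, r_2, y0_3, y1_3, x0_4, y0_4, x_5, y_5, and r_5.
y_1 = 168; r_1 = 76; x_2 = 184; y_2 = 336; r_2 = 20; y0_3 = 292; y1_3 = 340; x0_4 = 112; y0_4 = 208; x_5 = 288; y_5 = 180; r_5 = 24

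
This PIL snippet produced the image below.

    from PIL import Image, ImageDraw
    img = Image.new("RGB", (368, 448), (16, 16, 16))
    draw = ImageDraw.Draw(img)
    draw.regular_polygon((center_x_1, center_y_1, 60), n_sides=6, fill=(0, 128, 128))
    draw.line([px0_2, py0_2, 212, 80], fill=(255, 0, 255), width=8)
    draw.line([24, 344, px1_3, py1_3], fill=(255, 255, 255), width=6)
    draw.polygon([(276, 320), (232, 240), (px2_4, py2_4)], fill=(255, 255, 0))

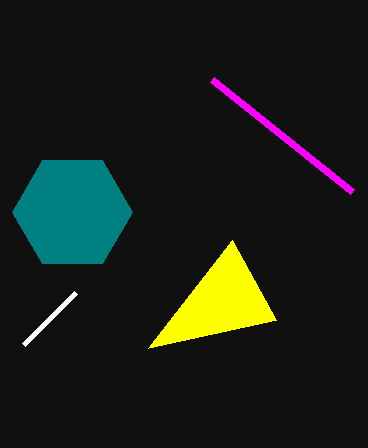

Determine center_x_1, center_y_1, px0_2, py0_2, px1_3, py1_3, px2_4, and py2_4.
center_x_1 = 72; center_y_1 = 212; px0_2 = 352; py0_2 = 192; px1_3 = 76; py1_3 = 292; px2_4 = 148; py2_4 = 348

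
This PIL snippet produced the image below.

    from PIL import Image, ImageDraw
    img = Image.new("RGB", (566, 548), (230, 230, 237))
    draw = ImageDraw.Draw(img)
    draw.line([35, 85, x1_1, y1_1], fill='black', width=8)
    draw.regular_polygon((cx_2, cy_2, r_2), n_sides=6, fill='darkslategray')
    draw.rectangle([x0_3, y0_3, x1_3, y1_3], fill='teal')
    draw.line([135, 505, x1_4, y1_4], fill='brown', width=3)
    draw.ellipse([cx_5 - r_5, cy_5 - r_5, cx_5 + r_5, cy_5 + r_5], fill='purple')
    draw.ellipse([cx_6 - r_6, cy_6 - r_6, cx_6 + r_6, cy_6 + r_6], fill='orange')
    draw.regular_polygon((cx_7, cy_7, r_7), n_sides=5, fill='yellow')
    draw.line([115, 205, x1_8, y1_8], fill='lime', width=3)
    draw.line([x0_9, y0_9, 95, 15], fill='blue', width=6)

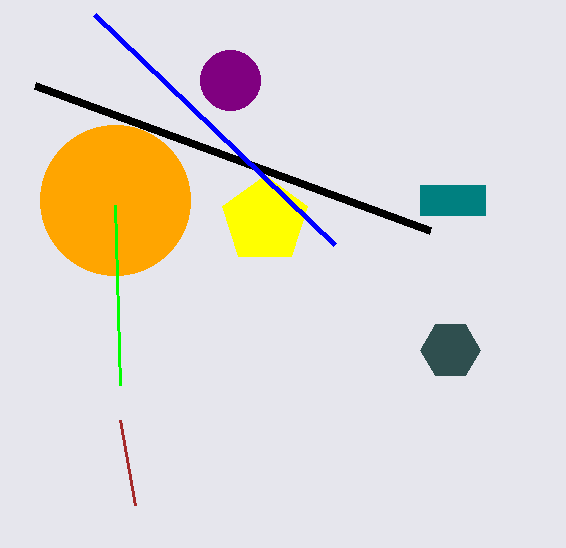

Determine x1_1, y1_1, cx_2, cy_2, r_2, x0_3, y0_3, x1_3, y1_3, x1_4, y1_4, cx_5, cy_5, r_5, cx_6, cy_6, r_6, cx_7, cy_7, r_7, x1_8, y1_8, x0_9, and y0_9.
x1_1 = 430; y1_1 = 230; cx_2 = 450; cy_2 = 350; r_2 = 30; x0_3 = 420; y0_3 = 185; x1_3 = 485; y1_3 = 215; x1_4 = 120; y1_4 = 420; cx_5 = 230; cy_5 = 80; r_5 = 30; cx_6 = 115; cy_6 = 200; r_6 = 75; cx_7 = 265; cy_7 = 220; r_7 = 45; x1_8 = 120; y1_8 = 385; x0_9 = 335; y0_9 = 245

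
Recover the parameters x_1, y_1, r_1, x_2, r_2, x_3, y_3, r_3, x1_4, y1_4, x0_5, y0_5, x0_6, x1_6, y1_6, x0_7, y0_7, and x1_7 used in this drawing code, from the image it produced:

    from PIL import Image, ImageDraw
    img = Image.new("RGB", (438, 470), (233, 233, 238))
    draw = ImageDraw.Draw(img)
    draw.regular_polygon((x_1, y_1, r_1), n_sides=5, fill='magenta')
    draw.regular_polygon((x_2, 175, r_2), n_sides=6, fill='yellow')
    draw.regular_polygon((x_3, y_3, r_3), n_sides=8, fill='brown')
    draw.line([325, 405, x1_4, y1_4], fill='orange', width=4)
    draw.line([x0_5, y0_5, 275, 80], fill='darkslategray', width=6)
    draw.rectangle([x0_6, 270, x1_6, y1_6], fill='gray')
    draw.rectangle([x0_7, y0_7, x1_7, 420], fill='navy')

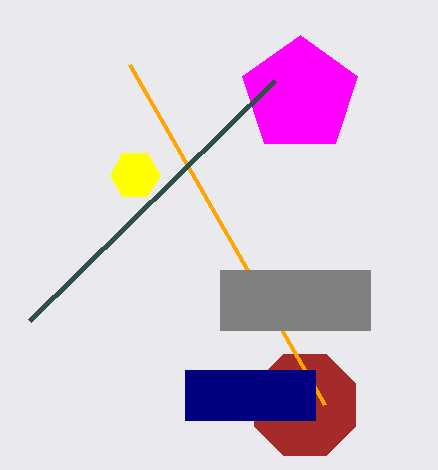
x_1 = 300, y_1 = 95, r_1 = 60, x_2 = 135, r_2 = 25, x_3 = 305, y_3 = 405, r_3 = 55, x1_4 = 130, y1_4 = 65, x0_5 = 30, y0_5 = 320, x0_6 = 220, x1_6 = 370, y1_6 = 330, x0_7 = 185, y0_7 = 370, x1_7 = 315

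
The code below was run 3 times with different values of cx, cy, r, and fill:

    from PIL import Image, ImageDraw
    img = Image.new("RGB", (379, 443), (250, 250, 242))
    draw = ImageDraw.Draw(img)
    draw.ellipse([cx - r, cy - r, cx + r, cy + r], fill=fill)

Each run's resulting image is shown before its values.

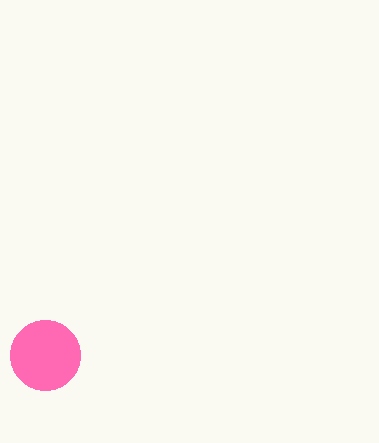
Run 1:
cx = 45
cy = 355
r = 35
fill = 'hotpink'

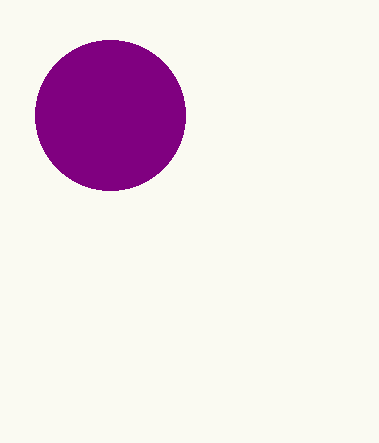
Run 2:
cx = 110; cy = 115; r = 75; fill = 'purple'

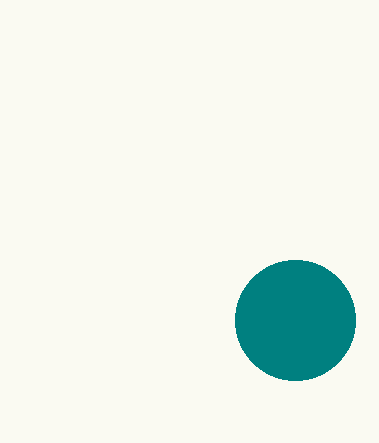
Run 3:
cx = 295; cy = 320; r = 60; fill = 'teal'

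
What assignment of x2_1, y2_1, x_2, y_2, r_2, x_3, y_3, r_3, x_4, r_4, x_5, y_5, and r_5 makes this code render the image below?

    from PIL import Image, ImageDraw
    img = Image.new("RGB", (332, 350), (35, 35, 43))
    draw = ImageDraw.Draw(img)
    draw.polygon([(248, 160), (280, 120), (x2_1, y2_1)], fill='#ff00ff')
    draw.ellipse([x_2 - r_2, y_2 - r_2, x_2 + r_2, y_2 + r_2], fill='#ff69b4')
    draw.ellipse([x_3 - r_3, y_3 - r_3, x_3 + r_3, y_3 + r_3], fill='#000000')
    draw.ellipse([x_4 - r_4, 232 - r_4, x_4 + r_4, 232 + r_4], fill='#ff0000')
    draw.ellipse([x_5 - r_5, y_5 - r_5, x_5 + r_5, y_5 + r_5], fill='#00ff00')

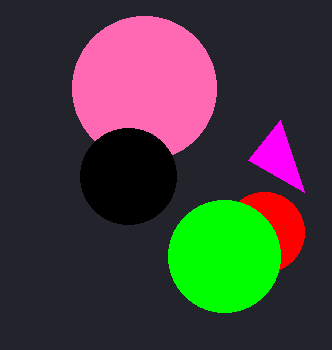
x2_1 = 304, y2_1 = 192, x_2 = 144, y_2 = 88, r_2 = 72, x_3 = 128, y_3 = 176, r_3 = 48, x_4 = 264, r_4 = 40, x_5 = 224, y_5 = 256, r_5 = 56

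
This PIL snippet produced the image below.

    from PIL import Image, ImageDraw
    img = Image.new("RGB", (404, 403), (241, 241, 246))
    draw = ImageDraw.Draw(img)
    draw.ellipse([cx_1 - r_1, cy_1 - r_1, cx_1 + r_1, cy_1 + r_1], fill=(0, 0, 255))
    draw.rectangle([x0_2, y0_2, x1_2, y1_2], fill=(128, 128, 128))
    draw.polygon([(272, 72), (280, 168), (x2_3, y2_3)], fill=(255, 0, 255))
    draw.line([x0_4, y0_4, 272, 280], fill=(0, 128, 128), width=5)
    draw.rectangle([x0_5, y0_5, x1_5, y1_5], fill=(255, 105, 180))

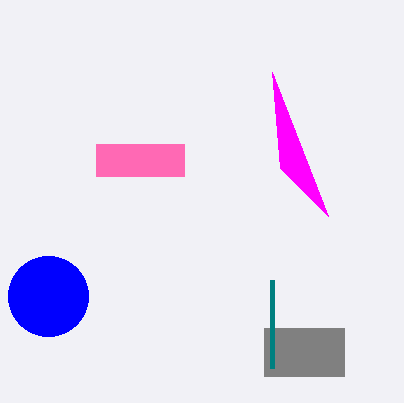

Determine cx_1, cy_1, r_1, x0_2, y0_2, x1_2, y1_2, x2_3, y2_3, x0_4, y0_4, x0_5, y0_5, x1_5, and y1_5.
cx_1 = 48; cy_1 = 296; r_1 = 40; x0_2 = 264; y0_2 = 328; x1_2 = 344; y1_2 = 376; x2_3 = 328; y2_3 = 216; x0_4 = 272; y0_4 = 368; x0_5 = 96; y0_5 = 144; x1_5 = 184; y1_5 = 176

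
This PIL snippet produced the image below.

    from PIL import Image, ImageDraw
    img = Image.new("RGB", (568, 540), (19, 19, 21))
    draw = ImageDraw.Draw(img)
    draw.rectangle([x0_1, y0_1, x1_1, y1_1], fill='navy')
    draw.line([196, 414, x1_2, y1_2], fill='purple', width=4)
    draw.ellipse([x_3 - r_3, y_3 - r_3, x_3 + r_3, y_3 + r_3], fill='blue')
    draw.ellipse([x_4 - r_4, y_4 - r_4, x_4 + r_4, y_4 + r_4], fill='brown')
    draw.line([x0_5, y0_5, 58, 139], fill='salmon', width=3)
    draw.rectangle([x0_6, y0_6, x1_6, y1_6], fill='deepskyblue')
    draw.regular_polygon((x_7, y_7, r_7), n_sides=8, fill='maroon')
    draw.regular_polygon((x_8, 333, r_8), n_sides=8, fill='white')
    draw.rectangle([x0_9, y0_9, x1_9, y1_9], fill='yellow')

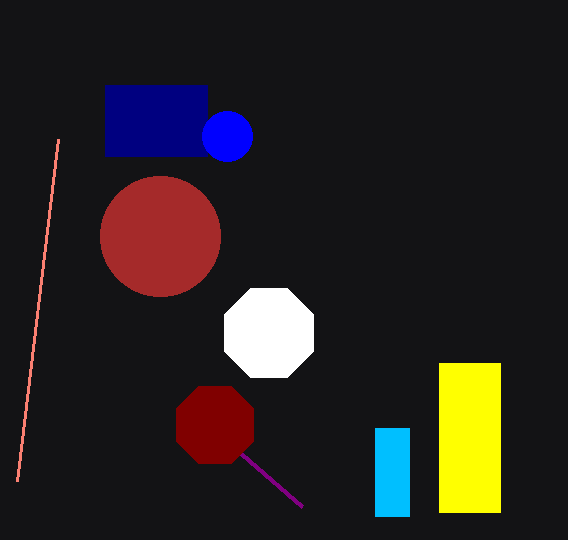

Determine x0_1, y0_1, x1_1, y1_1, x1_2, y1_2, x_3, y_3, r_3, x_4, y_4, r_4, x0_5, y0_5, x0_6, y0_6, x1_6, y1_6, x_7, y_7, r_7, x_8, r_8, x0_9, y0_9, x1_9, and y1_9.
x0_1 = 105, y0_1 = 85, x1_1 = 207, y1_1 = 156, x1_2 = 302, y1_2 = 506, x_3 = 227, y_3 = 136, r_3 = 25, x_4 = 160, y_4 = 236, r_4 = 60, x0_5 = 17, y0_5 = 481, x0_6 = 375, y0_6 = 428, x1_6 = 409, y1_6 = 516, x_7 = 215, y_7 = 425, r_7 = 42, x_8 = 269, r_8 = 48, x0_9 = 439, y0_9 = 363, x1_9 = 500, y1_9 = 512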